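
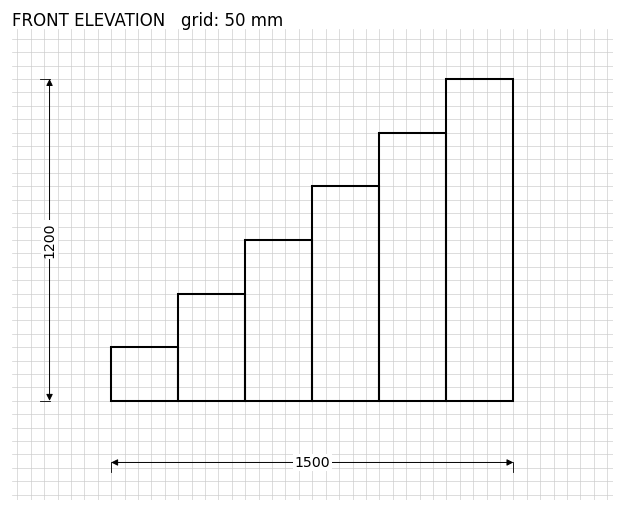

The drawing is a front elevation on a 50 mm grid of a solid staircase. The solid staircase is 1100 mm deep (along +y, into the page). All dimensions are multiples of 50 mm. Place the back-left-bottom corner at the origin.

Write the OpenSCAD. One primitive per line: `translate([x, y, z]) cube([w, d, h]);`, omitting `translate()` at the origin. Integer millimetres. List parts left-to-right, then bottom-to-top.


cube([250, 1100, 200]);
translate([250, 0, 0]) cube([250, 1100, 400]);
translate([500, 0, 0]) cube([250, 1100, 600]);
translate([750, 0, 0]) cube([250, 1100, 800]);
translate([1000, 0, 0]) cube([250, 1100, 1000]);
translate([1250, 0, 0]) cube([250, 1100, 1200]);


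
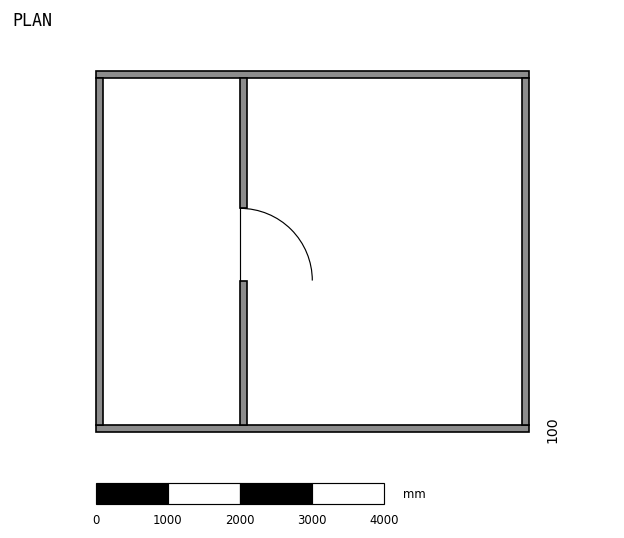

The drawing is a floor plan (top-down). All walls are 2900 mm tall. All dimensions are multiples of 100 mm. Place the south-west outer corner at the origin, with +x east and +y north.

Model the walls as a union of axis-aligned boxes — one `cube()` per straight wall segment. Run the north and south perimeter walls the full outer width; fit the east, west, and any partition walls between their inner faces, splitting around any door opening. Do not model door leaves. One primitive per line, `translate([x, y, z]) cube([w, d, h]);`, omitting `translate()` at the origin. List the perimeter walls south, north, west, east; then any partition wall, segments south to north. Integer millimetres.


cube([6000, 100, 2900]);
translate([0, 4900, 0]) cube([6000, 100, 2900]);
translate([0, 100, 0]) cube([100, 4800, 2900]);
translate([5900, 100, 0]) cube([100, 4800, 2900]);
translate([2000, 100, 0]) cube([100, 2000, 2900]);
translate([2000, 3100, 0]) cube([100, 1800, 2900]);


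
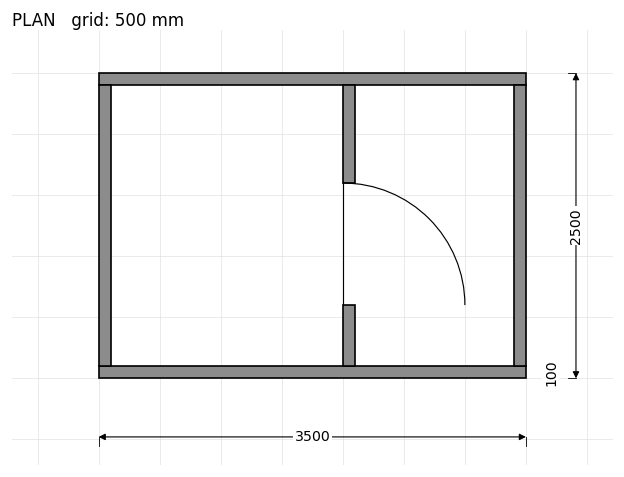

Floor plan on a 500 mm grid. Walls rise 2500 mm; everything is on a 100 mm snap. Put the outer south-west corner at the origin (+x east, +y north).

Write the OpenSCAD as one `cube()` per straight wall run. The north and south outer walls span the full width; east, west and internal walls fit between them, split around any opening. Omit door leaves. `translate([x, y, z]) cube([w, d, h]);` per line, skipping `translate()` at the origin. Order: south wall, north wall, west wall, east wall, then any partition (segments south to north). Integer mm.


cube([3500, 100, 2500]);
translate([0, 2400, 0]) cube([3500, 100, 2500]);
translate([0, 100, 0]) cube([100, 2300, 2500]);
translate([3400, 100, 0]) cube([100, 2300, 2500]);
translate([2000, 100, 0]) cube([100, 500, 2500]);
translate([2000, 1600, 0]) cube([100, 800, 2500]);


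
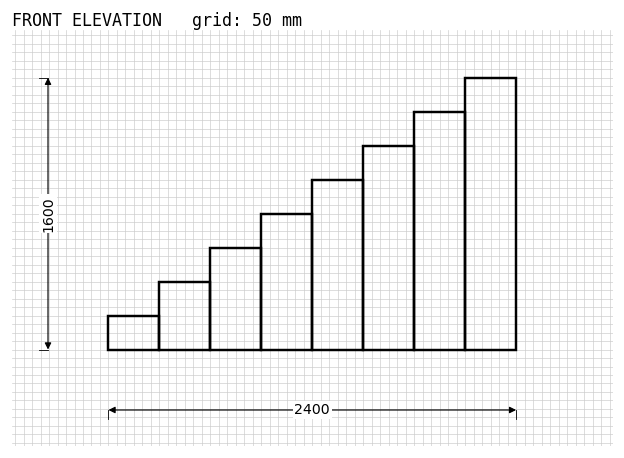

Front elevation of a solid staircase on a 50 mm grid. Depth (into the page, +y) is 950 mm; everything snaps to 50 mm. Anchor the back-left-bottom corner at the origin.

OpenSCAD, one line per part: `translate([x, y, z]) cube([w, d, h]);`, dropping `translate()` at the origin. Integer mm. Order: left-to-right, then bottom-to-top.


cube([300, 950, 200]);
translate([300, 0, 0]) cube([300, 950, 400]);
translate([600, 0, 0]) cube([300, 950, 600]);
translate([900, 0, 0]) cube([300, 950, 800]);
translate([1200, 0, 0]) cube([300, 950, 1000]);
translate([1500, 0, 0]) cube([300, 950, 1200]);
translate([1800, 0, 0]) cube([300, 950, 1400]);
translate([2100, 0, 0]) cube([300, 950, 1600]);


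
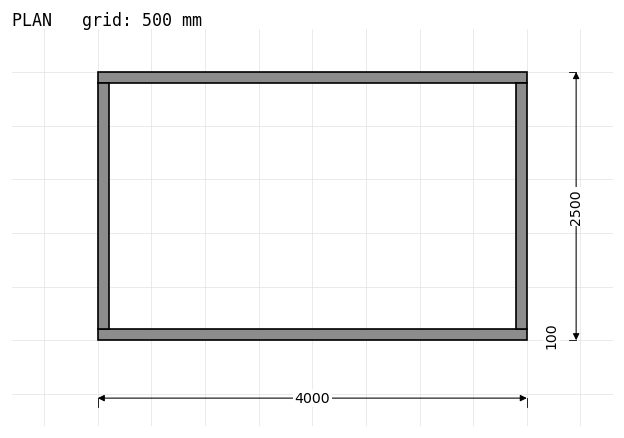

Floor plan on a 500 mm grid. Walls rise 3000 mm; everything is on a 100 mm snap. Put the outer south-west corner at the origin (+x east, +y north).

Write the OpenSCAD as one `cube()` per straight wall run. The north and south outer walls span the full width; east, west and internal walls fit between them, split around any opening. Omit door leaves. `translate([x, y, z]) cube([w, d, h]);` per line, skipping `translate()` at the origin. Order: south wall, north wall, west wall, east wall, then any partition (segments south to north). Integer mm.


cube([4000, 100, 3000]);
translate([0, 2400, 0]) cube([4000, 100, 3000]);
translate([0, 100, 0]) cube([100, 2300, 3000]);
translate([3900, 100, 0]) cube([100, 2300, 3000]);


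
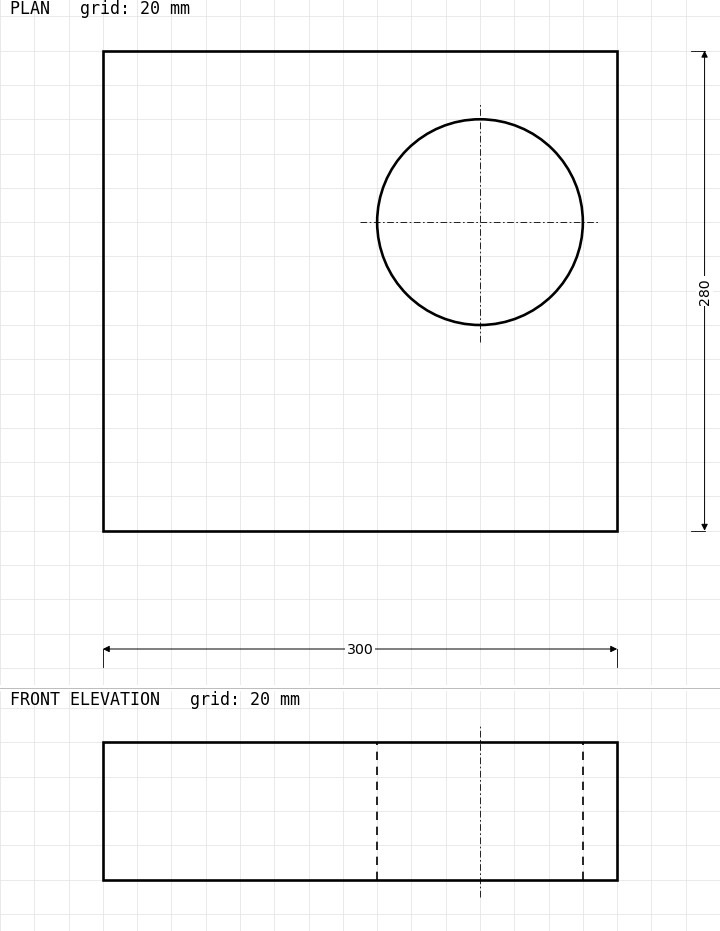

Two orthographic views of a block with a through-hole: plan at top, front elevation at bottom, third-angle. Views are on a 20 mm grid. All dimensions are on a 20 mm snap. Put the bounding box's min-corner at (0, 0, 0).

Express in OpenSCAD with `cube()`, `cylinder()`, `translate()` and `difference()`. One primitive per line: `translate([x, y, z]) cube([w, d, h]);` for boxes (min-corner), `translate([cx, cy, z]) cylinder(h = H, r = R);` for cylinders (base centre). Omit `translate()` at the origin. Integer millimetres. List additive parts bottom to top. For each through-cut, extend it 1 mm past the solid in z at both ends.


difference() {
  cube([300, 280, 80]);
  translate([220, 180, -1]) cylinder(h = 82, r = 60);
}


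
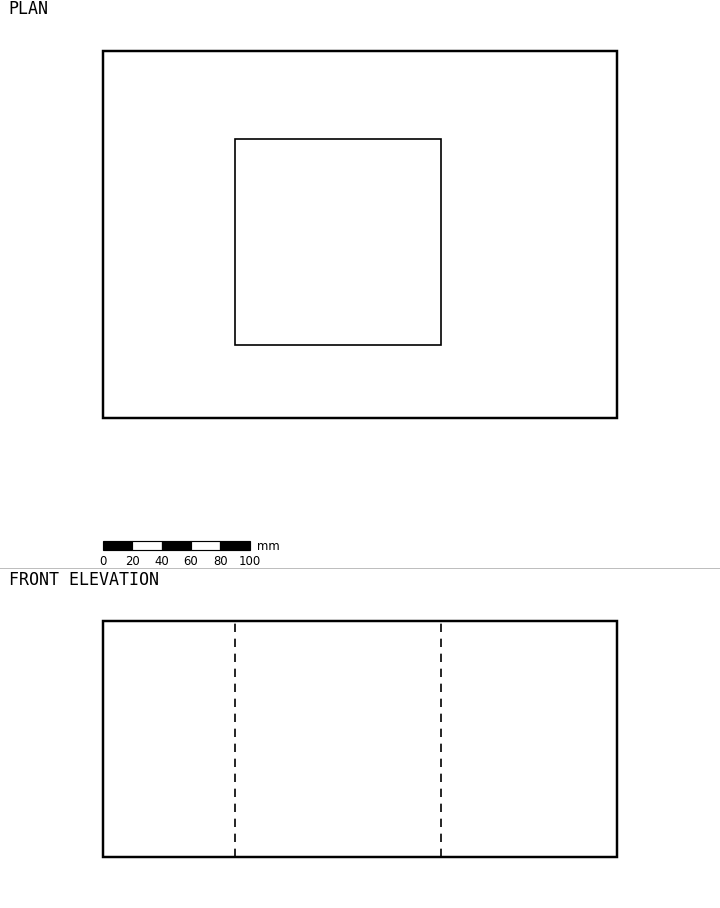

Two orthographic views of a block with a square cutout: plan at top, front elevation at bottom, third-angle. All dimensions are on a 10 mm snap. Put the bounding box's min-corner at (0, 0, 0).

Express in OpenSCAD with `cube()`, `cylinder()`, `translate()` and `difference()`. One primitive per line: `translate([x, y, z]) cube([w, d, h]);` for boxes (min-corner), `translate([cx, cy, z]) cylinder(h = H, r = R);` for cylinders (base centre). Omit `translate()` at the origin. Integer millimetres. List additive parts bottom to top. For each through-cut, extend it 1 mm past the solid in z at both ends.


difference() {
  cube([350, 250, 160]);
  translate([90, 50, -1]) cube([140, 140, 162]);
}


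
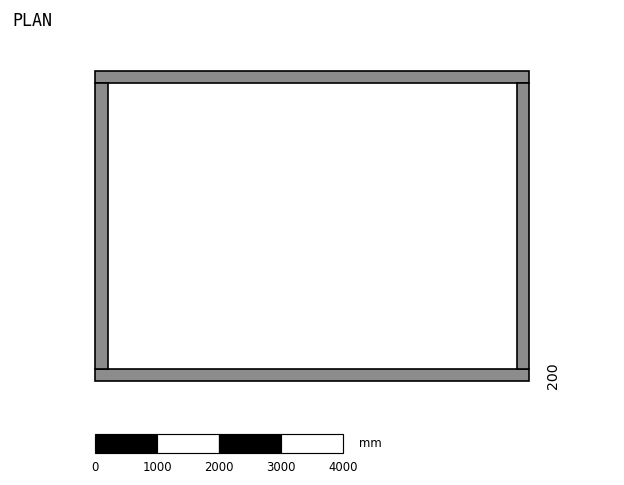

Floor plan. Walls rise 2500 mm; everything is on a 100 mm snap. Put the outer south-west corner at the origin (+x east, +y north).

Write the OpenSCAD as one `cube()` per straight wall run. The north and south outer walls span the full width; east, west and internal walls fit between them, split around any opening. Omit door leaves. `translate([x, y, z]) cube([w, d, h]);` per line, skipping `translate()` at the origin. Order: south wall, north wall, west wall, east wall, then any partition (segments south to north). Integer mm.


cube([7000, 200, 2500]);
translate([0, 4800, 0]) cube([7000, 200, 2500]);
translate([0, 200, 0]) cube([200, 4600, 2500]);
translate([6800, 200, 0]) cube([200, 4600, 2500]);


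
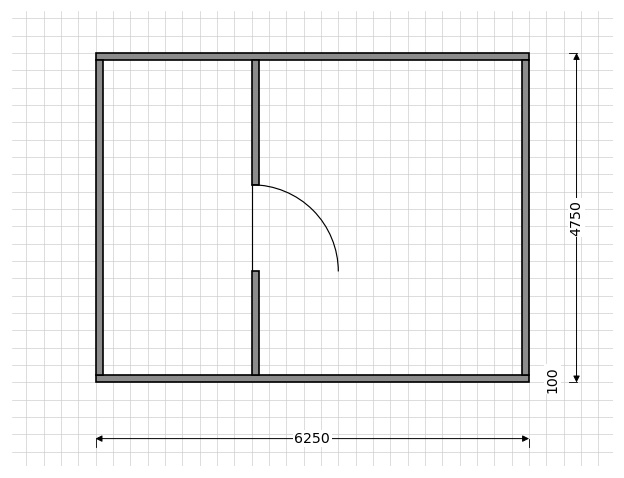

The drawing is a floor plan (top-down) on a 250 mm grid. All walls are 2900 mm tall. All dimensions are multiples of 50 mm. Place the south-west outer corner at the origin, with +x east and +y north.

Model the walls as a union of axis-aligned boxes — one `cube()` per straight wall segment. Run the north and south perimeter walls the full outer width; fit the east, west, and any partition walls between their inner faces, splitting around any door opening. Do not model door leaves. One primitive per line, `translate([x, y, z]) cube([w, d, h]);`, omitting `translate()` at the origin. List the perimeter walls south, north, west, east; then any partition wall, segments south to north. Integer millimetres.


cube([6250, 100, 2900]);
translate([0, 4650, 0]) cube([6250, 100, 2900]);
translate([0, 100, 0]) cube([100, 4550, 2900]);
translate([6150, 100, 0]) cube([100, 4550, 2900]);
translate([2250, 100, 0]) cube([100, 1500, 2900]);
translate([2250, 2850, 0]) cube([100, 1800, 2900]);


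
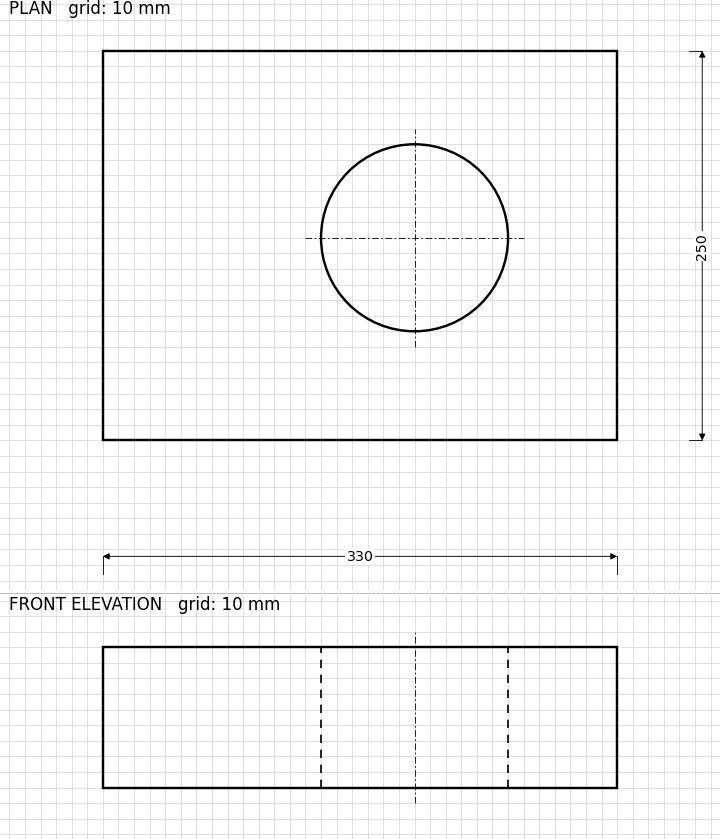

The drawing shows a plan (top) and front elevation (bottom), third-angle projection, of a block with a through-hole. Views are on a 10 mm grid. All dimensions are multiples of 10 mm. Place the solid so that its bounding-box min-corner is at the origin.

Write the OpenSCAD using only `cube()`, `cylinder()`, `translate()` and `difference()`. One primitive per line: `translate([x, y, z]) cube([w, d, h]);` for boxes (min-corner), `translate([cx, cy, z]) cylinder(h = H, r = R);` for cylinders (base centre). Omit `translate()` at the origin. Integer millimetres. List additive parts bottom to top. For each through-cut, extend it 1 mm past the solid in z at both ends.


difference() {
  cube([330, 250, 90]);
  translate([200, 130, -1]) cylinder(h = 92, r = 60);
}


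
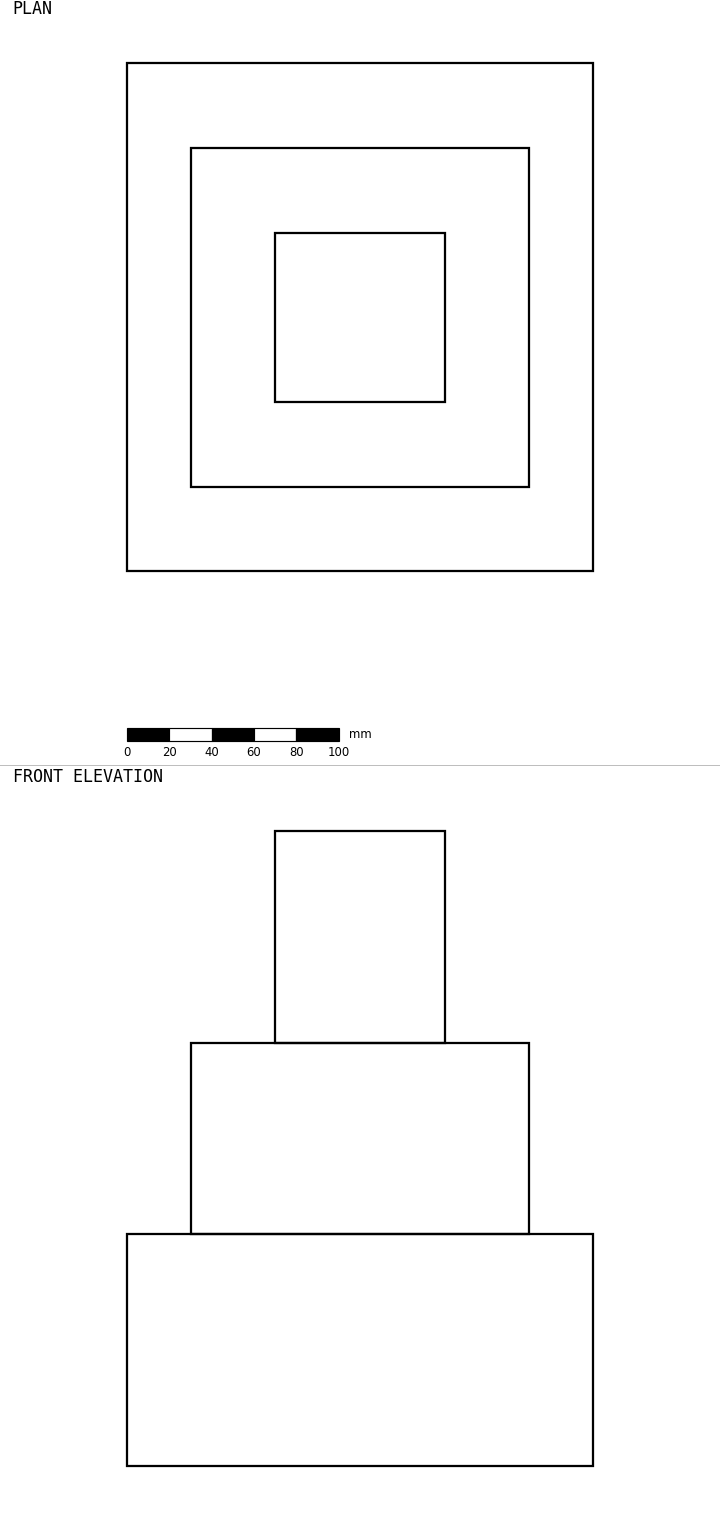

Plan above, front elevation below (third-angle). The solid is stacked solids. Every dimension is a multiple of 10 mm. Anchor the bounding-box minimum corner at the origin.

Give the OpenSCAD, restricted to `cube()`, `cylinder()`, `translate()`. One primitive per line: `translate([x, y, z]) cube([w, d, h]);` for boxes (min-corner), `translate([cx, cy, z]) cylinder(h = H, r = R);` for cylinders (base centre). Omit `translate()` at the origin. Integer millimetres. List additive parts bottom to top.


cube([220, 240, 110]);
translate([30, 40, 110]) cube([160, 160, 90]);
translate([70, 80, 200]) cube([80, 80, 100]);


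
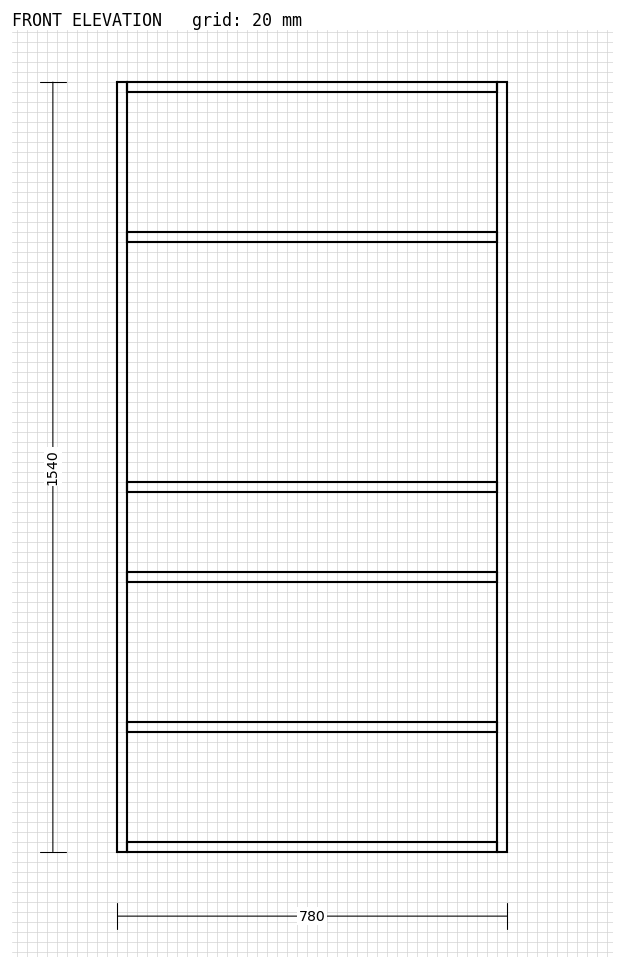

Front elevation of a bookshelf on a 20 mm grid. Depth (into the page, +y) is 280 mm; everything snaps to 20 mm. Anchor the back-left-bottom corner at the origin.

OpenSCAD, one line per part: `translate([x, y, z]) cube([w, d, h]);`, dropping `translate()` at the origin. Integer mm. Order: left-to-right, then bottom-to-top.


cube([20, 280, 1540]);
translate([20, 0, 0]) cube([740, 280, 20]);
translate([20, 0, 240]) cube([740, 280, 20]);
translate([20, 0, 540]) cube([740, 280, 20]);
translate([20, 0, 720]) cube([740, 280, 20]);
translate([20, 0, 1220]) cube([740, 280, 20]);
translate([20, 0, 1520]) cube([740, 280, 20]);
translate([760, 0, 0]) cube([20, 280, 1540]);


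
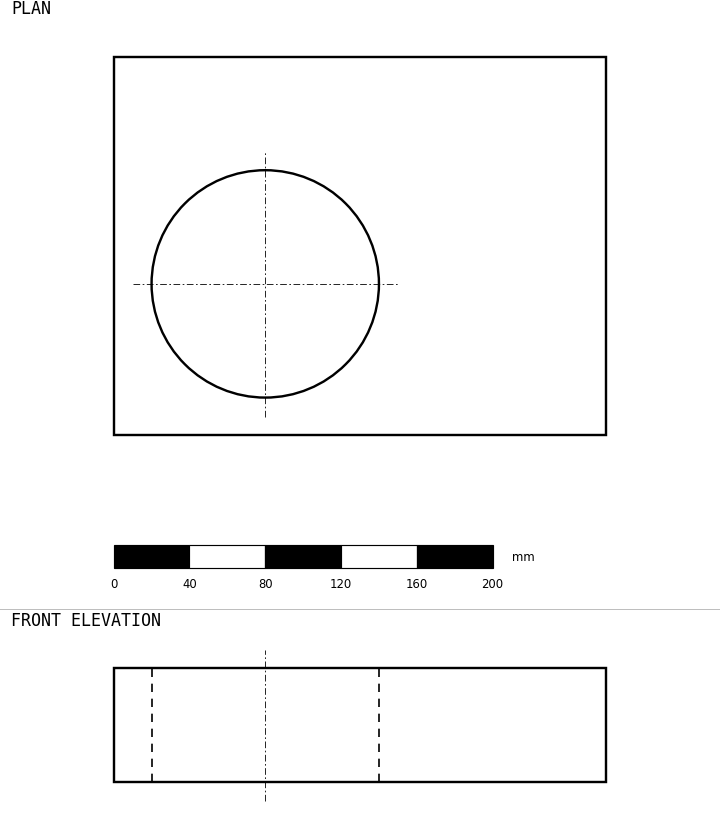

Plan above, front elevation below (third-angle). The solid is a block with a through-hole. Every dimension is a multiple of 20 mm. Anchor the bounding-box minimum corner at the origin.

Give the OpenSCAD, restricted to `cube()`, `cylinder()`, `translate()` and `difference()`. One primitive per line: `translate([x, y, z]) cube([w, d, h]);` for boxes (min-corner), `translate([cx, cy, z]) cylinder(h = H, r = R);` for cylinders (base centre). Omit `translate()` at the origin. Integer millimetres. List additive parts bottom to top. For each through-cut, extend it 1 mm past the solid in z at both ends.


difference() {
  cube([260, 200, 60]);
  translate([80, 80, -1]) cylinder(h = 62, r = 60);
}


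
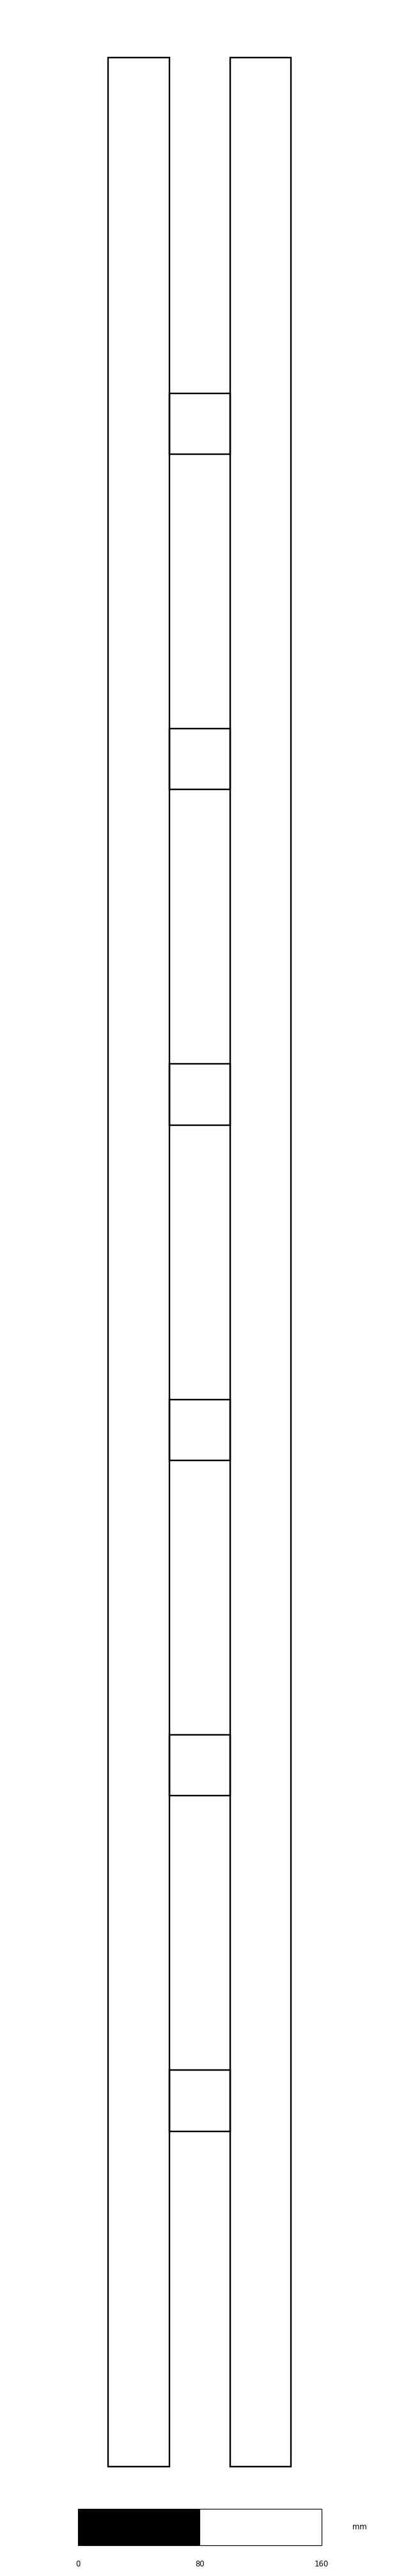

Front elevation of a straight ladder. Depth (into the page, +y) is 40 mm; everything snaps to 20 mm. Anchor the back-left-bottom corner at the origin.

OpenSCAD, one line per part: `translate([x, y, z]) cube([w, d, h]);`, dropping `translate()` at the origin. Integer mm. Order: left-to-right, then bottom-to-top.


cube([40, 40, 1580]);
translate([40, 0, 220]) cube([40, 40, 40]);
translate([40, 0, 440]) cube([40, 40, 40]);
translate([40, 0, 660]) cube([40, 40, 40]);
translate([40, 0, 880]) cube([40, 40, 40]);
translate([40, 0, 1100]) cube([40, 40, 40]);
translate([40, 0, 1320]) cube([40, 40, 40]);
translate([80, 0, 0]) cube([40, 40, 1580]);


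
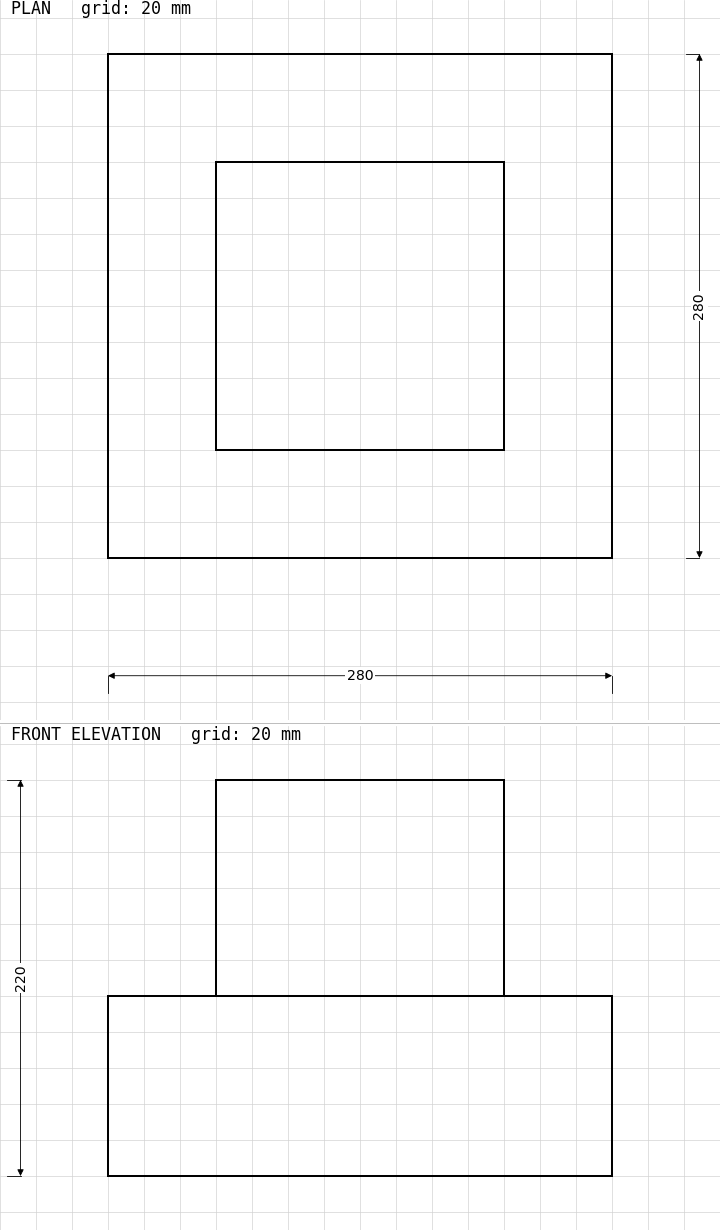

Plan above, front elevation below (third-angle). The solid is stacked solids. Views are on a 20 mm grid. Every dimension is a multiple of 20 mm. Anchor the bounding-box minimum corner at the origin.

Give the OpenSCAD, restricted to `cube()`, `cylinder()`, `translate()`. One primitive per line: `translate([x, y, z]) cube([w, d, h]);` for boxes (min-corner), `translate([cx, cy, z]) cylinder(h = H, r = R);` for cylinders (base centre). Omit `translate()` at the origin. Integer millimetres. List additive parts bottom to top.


cube([280, 280, 100]);
translate([60, 60, 100]) cube([160, 160, 120]);


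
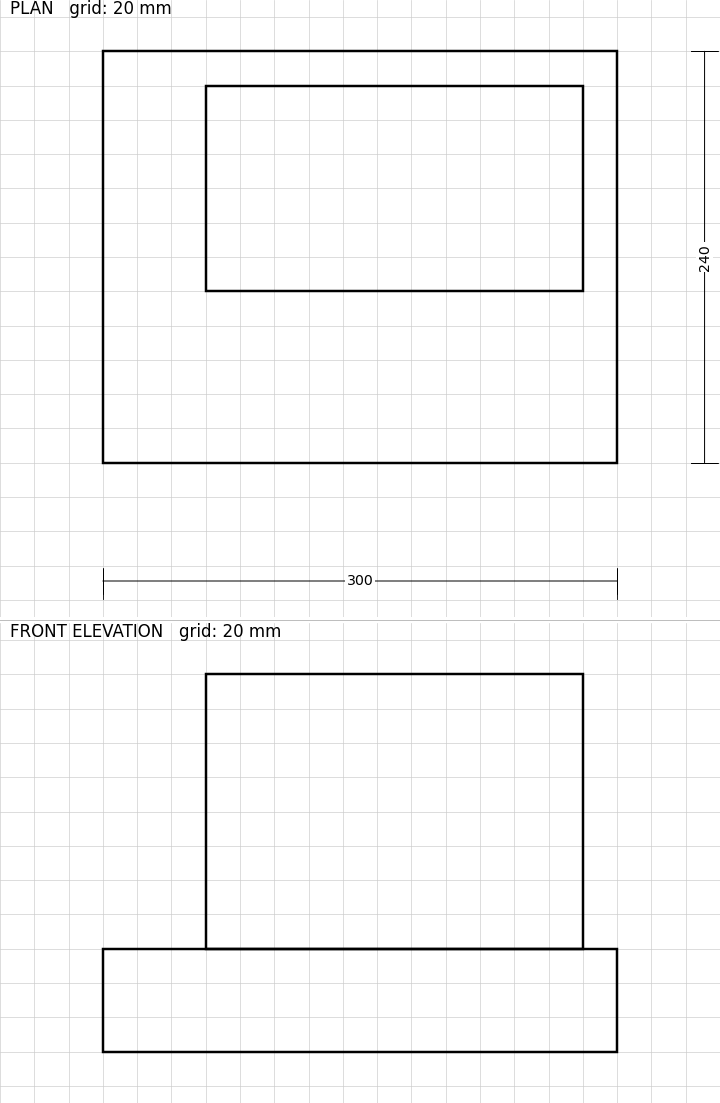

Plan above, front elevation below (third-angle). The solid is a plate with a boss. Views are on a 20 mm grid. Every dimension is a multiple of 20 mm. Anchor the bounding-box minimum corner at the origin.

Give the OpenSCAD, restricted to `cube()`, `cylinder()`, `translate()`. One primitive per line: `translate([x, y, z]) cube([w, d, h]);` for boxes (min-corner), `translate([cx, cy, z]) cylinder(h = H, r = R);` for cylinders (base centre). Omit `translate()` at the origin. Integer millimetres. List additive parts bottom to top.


cube([300, 240, 60]);
translate([60, 100, 60]) cube([220, 120, 160]);


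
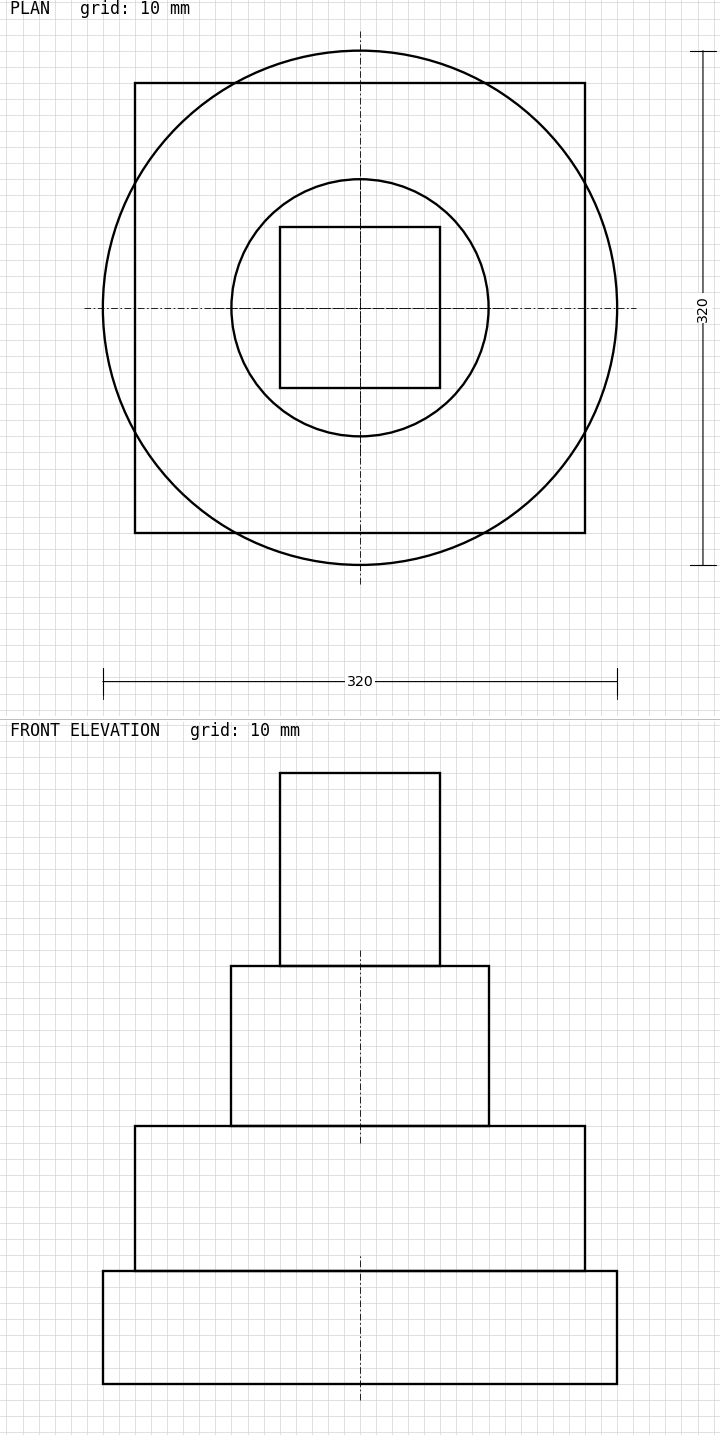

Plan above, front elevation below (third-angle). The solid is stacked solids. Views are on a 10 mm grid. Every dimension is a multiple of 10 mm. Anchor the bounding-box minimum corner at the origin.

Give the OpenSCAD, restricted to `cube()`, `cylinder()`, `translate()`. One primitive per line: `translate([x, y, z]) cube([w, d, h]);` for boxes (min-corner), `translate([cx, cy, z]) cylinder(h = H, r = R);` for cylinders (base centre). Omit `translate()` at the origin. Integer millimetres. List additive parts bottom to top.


translate([160, 160, 0]) cylinder(h = 70, r = 160);
translate([20, 20, 70]) cube([280, 280, 90]);
translate([160, 160, 160]) cylinder(h = 100, r = 80);
translate([110, 110, 260]) cube([100, 100, 120]);


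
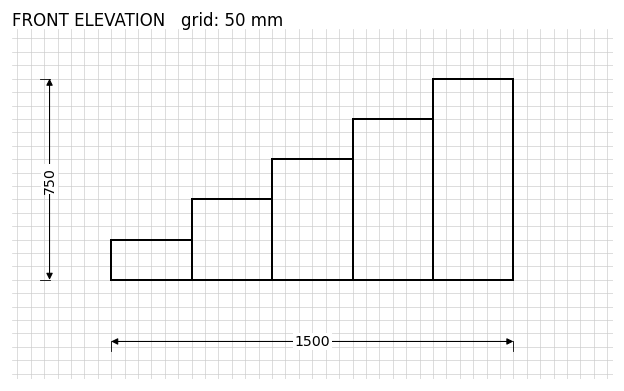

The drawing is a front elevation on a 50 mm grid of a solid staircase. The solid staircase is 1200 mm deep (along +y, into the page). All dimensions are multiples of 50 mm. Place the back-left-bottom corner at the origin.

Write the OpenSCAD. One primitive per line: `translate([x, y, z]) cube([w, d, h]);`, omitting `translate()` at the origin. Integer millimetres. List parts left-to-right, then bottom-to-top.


cube([300, 1200, 150]);
translate([300, 0, 0]) cube([300, 1200, 300]);
translate([600, 0, 0]) cube([300, 1200, 450]);
translate([900, 0, 0]) cube([300, 1200, 600]);
translate([1200, 0, 0]) cube([300, 1200, 750]);


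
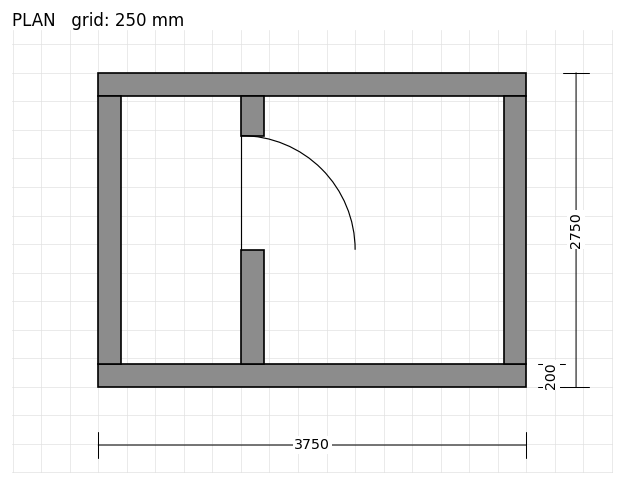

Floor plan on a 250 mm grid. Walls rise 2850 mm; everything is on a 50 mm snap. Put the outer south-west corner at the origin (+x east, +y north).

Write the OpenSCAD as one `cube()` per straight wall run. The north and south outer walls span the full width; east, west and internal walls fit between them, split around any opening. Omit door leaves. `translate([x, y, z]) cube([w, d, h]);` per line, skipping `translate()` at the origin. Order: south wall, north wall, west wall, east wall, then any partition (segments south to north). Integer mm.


cube([3750, 200, 2850]);
translate([0, 2550, 0]) cube([3750, 200, 2850]);
translate([0, 200, 0]) cube([200, 2350, 2850]);
translate([3550, 200, 0]) cube([200, 2350, 2850]);
translate([1250, 200, 0]) cube([200, 1000, 2850]);
translate([1250, 2200, 0]) cube([200, 350, 2850]);


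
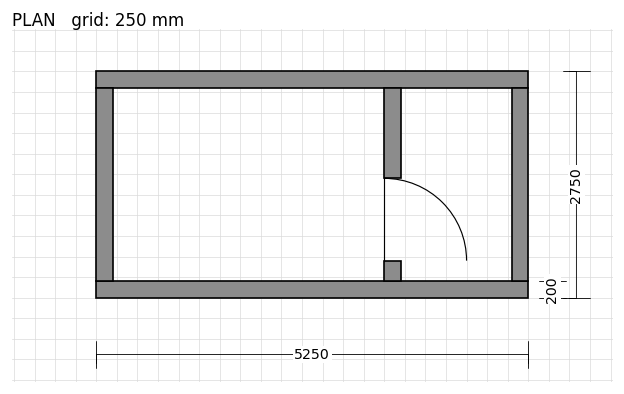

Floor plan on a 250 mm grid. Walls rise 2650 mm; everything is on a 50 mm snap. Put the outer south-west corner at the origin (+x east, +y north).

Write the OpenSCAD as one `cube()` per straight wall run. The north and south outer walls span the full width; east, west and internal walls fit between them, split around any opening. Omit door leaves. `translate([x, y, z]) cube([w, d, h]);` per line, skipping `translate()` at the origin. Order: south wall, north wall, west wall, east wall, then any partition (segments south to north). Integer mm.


cube([5250, 200, 2650]);
translate([0, 2550, 0]) cube([5250, 200, 2650]);
translate([0, 200, 0]) cube([200, 2350, 2650]);
translate([5050, 200, 0]) cube([200, 2350, 2650]);
translate([3500, 200, 0]) cube([200, 250, 2650]);
translate([3500, 1450, 0]) cube([200, 1100, 2650]);


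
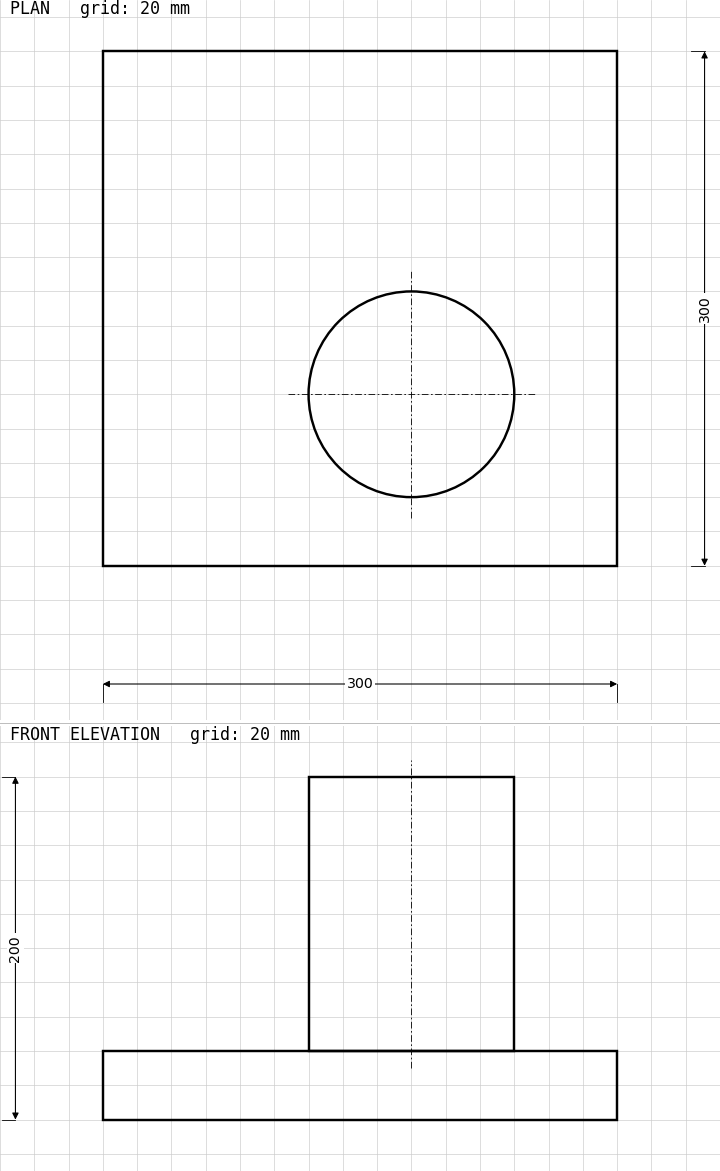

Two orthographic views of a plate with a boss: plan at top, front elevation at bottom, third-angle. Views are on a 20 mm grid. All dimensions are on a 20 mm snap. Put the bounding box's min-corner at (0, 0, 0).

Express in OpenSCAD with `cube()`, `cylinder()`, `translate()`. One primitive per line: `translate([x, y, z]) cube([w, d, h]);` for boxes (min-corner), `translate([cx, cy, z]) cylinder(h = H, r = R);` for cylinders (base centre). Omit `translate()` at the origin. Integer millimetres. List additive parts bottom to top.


cube([300, 300, 40]);
translate([180, 100, 40]) cylinder(h = 160, r = 60);


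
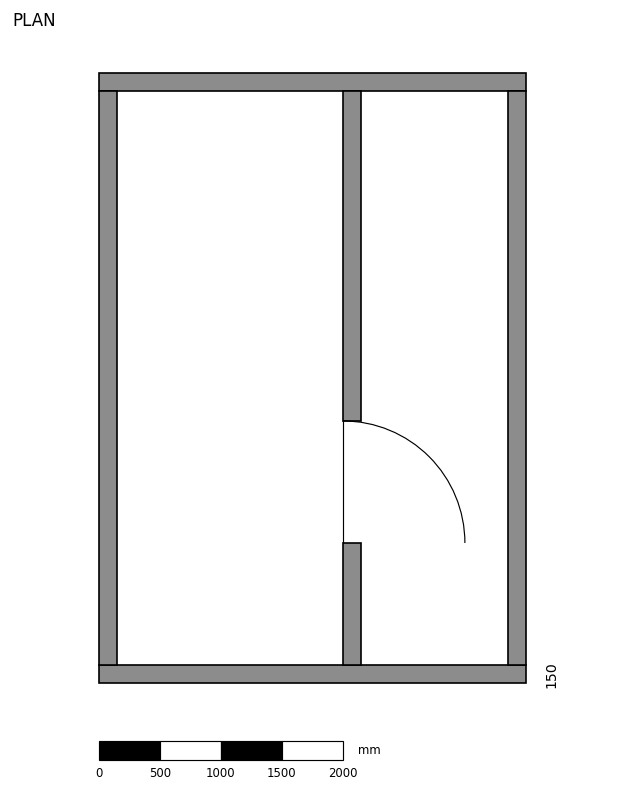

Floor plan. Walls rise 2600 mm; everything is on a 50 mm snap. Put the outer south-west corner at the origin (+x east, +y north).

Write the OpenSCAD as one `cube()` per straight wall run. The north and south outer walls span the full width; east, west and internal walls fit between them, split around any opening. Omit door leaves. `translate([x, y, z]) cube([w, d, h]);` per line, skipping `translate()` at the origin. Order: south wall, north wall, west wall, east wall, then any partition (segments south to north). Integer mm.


cube([3500, 150, 2600]);
translate([0, 4850, 0]) cube([3500, 150, 2600]);
translate([0, 150, 0]) cube([150, 4700, 2600]);
translate([3350, 150, 0]) cube([150, 4700, 2600]);
translate([2000, 150, 0]) cube([150, 1000, 2600]);
translate([2000, 2150, 0]) cube([150, 2700, 2600]);


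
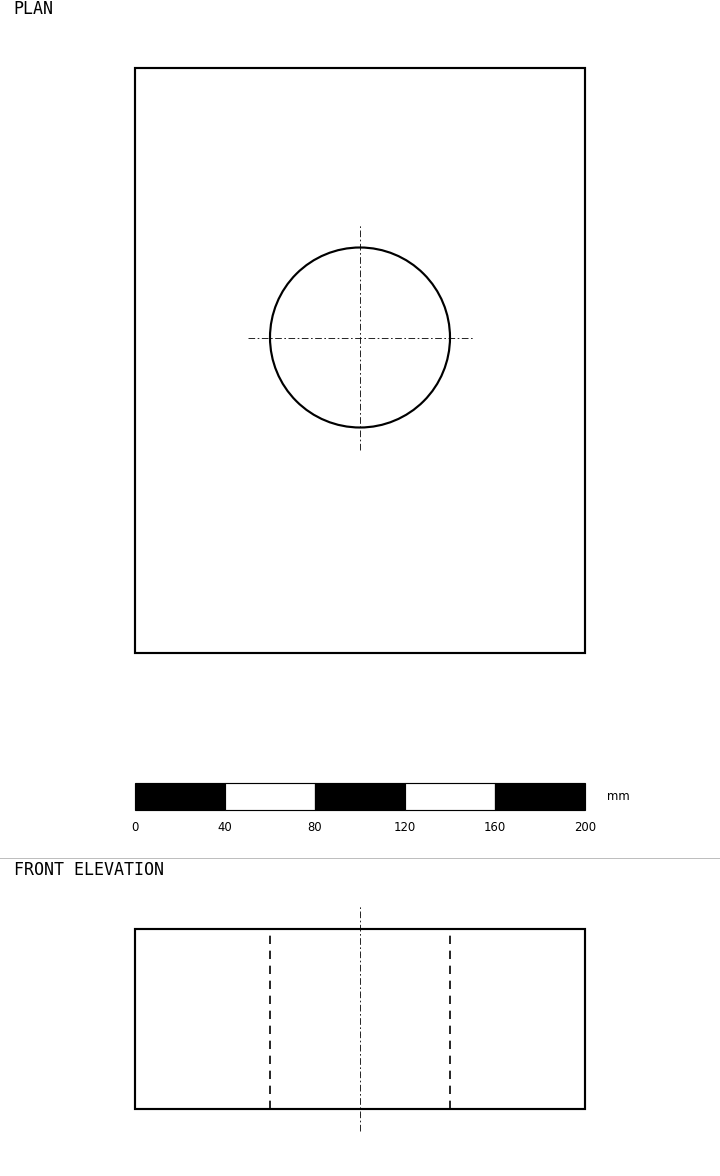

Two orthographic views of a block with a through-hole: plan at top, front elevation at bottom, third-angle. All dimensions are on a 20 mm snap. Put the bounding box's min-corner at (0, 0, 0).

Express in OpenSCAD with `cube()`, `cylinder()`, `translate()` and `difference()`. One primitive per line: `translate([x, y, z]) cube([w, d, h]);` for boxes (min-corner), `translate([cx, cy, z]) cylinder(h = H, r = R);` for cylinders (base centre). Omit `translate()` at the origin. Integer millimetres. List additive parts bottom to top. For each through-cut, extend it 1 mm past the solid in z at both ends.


difference() {
  cube([200, 260, 80]);
  translate([100, 140, -1]) cylinder(h = 82, r = 40);
}


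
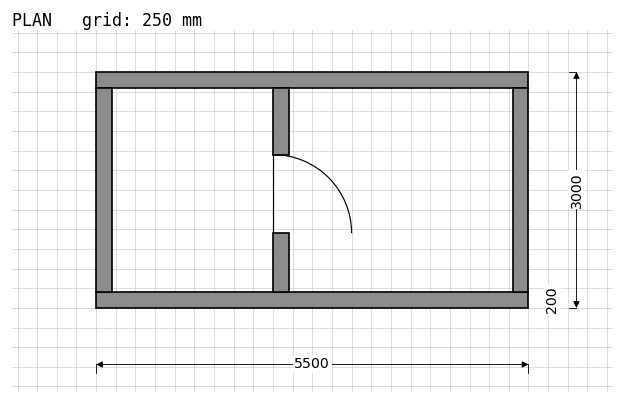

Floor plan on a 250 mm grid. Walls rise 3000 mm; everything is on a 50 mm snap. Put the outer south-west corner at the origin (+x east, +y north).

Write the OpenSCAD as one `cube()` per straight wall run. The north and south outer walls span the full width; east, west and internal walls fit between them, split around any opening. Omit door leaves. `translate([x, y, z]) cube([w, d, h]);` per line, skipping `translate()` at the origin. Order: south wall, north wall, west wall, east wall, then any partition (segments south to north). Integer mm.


cube([5500, 200, 3000]);
translate([0, 2800, 0]) cube([5500, 200, 3000]);
translate([0, 200, 0]) cube([200, 2600, 3000]);
translate([5300, 200, 0]) cube([200, 2600, 3000]);
translate([2250, 200, 0]) cube([200, 750, 3000]);
translate([2250, 1950, 0]) cube([200, 850, 3000]);


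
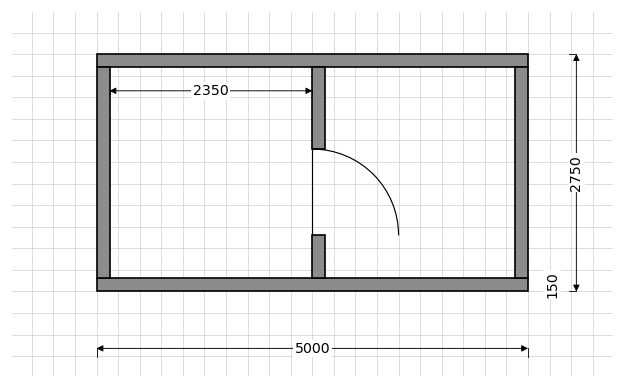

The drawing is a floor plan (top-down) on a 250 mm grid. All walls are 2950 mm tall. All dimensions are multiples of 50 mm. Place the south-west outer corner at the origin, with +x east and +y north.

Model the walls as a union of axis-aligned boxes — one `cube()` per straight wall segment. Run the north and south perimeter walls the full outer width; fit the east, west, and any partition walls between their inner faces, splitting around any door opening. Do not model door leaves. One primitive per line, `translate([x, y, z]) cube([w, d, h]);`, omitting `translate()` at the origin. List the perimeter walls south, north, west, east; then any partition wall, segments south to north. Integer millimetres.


cube([5000, 150, 2950]);
translate([0, 2600, 0]) cube([5000, 150, 2950]);
translate([0, 150, 0]) cube([150, 2450, 2950]);
translate([4850, 150, 0]) cube([150, 2450, 2950]);
translate([2500, 150, 0]) cube([150, 500, 2950]);
translate([2500, 1650, 0]) cube([150, 950, 2950]);


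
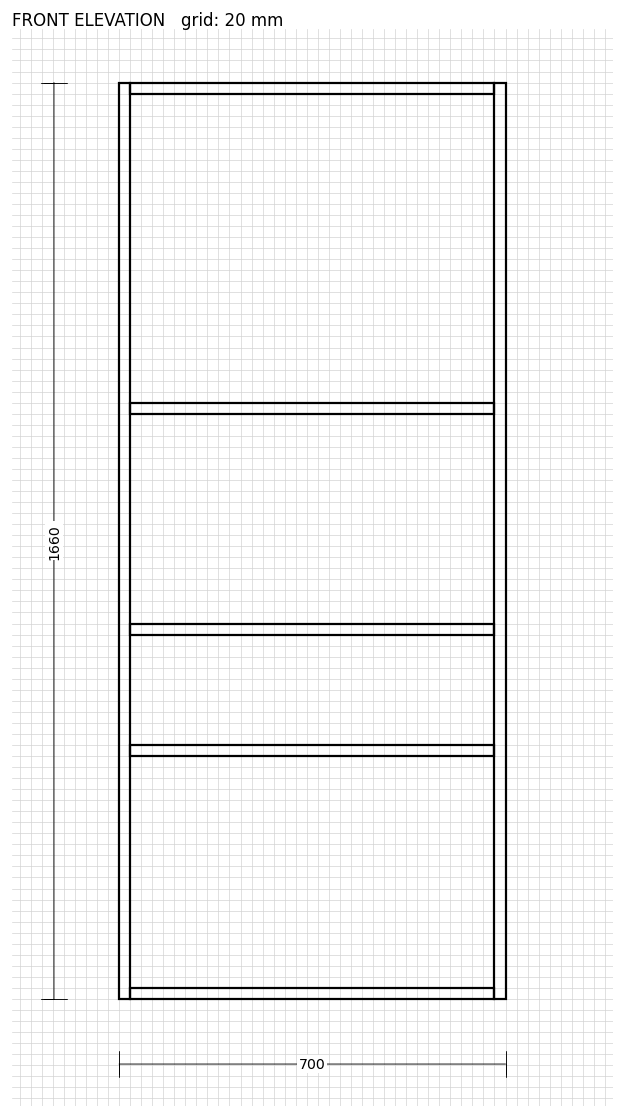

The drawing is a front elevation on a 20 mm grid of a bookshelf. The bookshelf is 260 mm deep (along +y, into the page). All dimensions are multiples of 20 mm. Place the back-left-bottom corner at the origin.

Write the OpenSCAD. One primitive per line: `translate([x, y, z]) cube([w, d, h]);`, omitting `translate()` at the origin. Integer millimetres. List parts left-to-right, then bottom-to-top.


cube([20, 260, 1660]);
translate([20, 0, 0]) cube([660, 260, 20]);
translate([20, 0, 440]) cube([660, 260, 20]);
translate([20, 0, 660]) cube([660, 260, 20]);
translate([20, 0, 1060]) cube([660, 260, 20]);
translate([20, 0, 1640]) cube([660, 260, 20]);
translate([680, 0, 0]) cube([20, 260, 1660]);


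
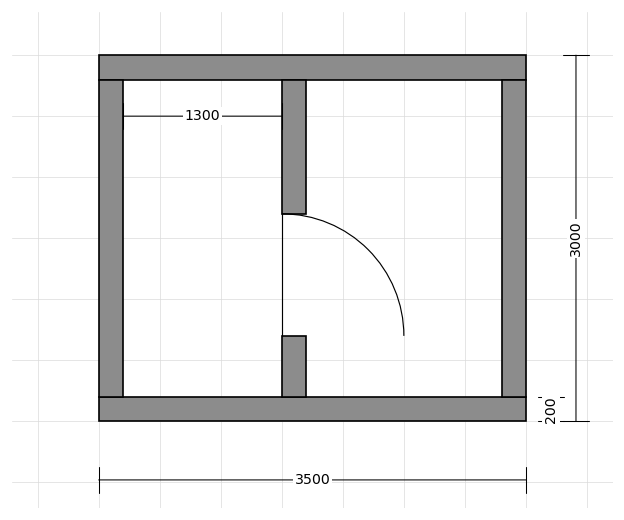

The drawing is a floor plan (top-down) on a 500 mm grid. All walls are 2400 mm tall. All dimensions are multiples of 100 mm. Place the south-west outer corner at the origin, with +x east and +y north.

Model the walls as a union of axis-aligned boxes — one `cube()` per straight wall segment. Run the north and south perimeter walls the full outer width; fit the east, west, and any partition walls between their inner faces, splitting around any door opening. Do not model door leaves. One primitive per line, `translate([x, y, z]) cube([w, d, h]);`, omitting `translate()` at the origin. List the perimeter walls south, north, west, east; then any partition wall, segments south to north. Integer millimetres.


cube([3500, 200, 2400]);
translate([0, 2800, 0]) cube([3500, 200, 2400]);
translate([0, 200, 0]) cube([200, 2600, 2400]);
translate([3300, 200, 0]) cube([200, 2600, 2400]);
translate([1500, 200, 0]) cube([200, 500, 2400]);
translate([1500, 1700, 0]) cube([200, 1100, 2400]);


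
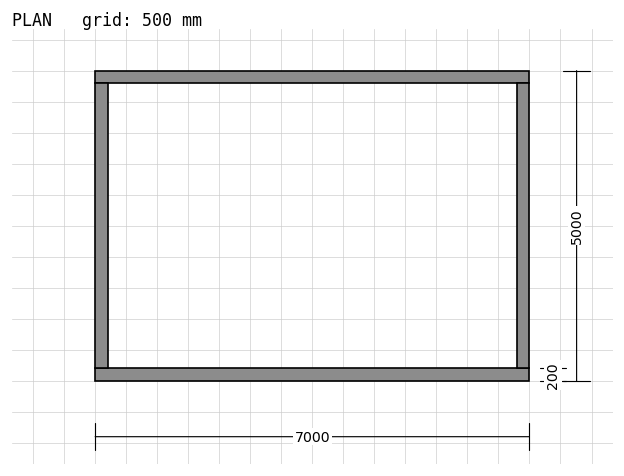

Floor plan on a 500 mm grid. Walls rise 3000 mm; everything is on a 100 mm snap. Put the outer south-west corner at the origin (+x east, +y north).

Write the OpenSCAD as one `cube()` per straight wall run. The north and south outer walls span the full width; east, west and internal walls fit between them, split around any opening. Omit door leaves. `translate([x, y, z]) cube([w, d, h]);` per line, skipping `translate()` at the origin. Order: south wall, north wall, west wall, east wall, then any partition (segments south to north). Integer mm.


cube([7000, 200, 3000]);
translate([0, 4800, 0]) cube([7000, 200, 3000]);
translate([0, 200, 0]) cube([200, 4600, 3000]);
translate([6800, 200, 0]) cube([200, 4600, 3000]);


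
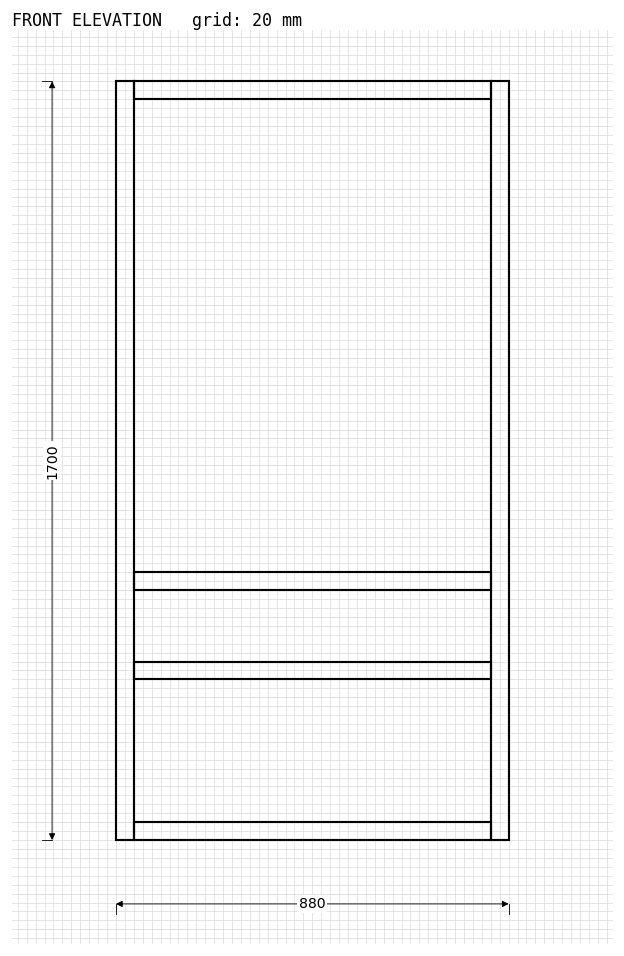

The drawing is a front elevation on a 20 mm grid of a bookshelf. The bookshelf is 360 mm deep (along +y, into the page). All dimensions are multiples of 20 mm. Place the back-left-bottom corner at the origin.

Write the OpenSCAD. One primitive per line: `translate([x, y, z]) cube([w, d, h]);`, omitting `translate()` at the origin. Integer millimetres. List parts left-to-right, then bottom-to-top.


cube([40, 360, 1700]);
translate([40, 0, 0]) cube([800, 360, 40]);
translate([40, 0, 360]) cube([800, 360, 40]);
translate([40, 0, 560]) cube([800, 360, 40]);
translate([40, 0, 1660]) cube([800, 360, 40]);
translate([840, 0, 0]) cube([40, 360, 1700]);


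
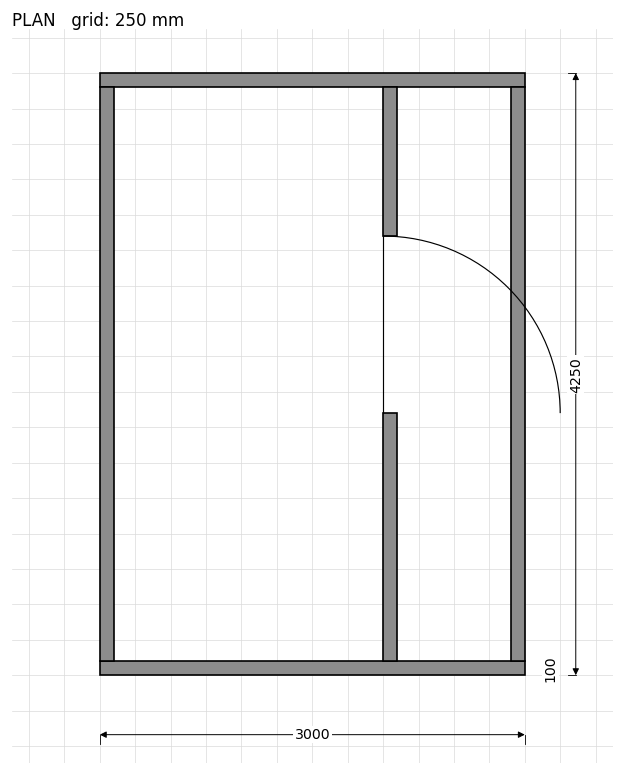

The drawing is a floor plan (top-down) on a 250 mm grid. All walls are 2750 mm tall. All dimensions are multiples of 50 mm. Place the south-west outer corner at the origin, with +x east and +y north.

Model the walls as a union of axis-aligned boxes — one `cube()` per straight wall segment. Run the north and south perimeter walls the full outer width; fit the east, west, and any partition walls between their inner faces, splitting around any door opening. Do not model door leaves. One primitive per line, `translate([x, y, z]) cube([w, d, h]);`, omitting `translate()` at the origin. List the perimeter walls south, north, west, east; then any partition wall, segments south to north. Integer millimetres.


cube([3000, 100, 2750]);
translate([0, 4150, 0]) cube([3000, 100, 2750]);
translate([0, 100, 0]) cube([100, 4050, 2750]);
translate([2900, 100, 0]) cube([100, 4050, 2750]);
translate([2000, 100, 0]) cube([100, 1750, 2750]);
translate([2000, 3100, 0]) cube([100, 1050, 2750]);


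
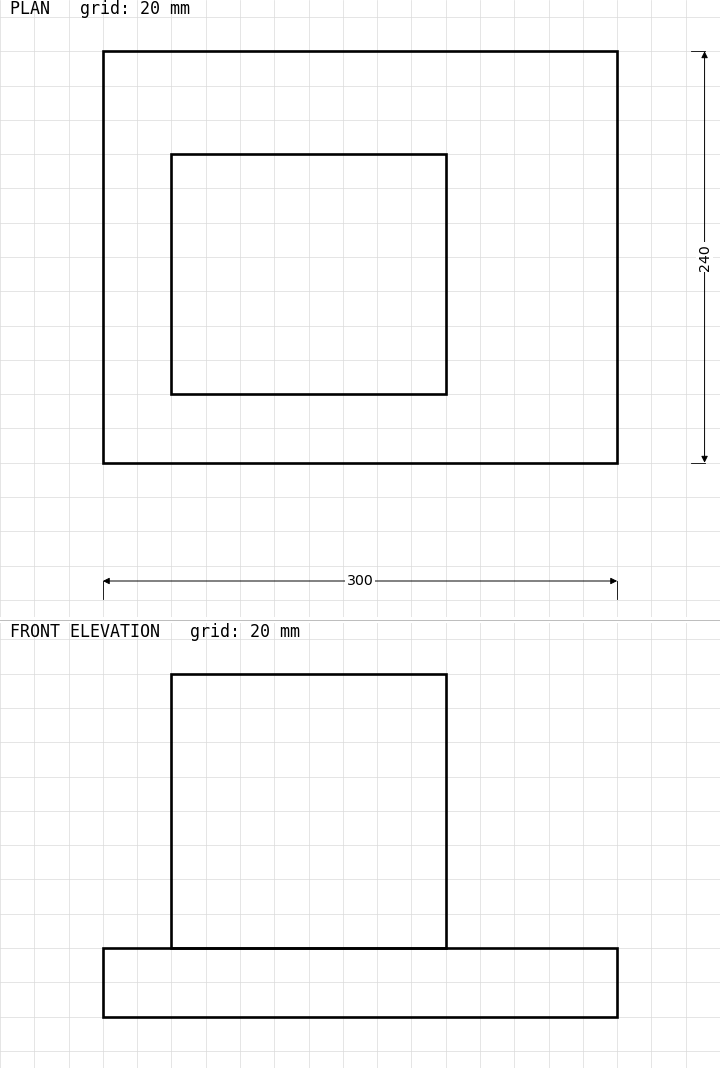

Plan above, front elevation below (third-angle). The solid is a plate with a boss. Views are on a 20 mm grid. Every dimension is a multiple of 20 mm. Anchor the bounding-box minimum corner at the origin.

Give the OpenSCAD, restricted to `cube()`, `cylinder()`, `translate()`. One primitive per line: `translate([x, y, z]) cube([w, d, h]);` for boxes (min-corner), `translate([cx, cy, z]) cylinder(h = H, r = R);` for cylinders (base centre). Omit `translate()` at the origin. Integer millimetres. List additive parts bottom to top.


cube([300, 240, 40]);
translate([40, 40, 40]) cube([160, 140, 160]);


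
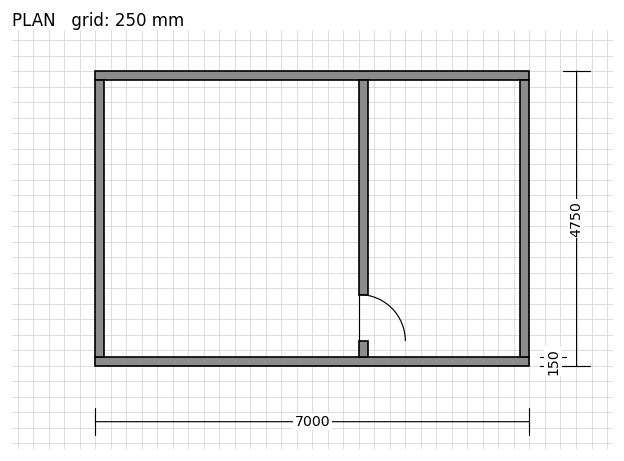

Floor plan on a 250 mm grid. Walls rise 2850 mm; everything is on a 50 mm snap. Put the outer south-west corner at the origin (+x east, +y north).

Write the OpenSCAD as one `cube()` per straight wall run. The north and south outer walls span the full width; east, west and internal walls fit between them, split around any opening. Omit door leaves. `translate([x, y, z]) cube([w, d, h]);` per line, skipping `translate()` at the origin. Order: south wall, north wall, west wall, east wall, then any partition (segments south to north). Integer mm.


cube([7000, 150, 2850]);
translate([0, 4600, 0]) cube([7000, 150, 2850]);
translate([0, 150, 0]) cube([150, 4450, 2850]);
translate([6850, 150, 0]) cube([150, 4450, 2850]);
translate([4250, 150, 0]) cube([150, 250, 2850]);
translate([4250, 1150, 0]) cube([150, 3450, 2850]);


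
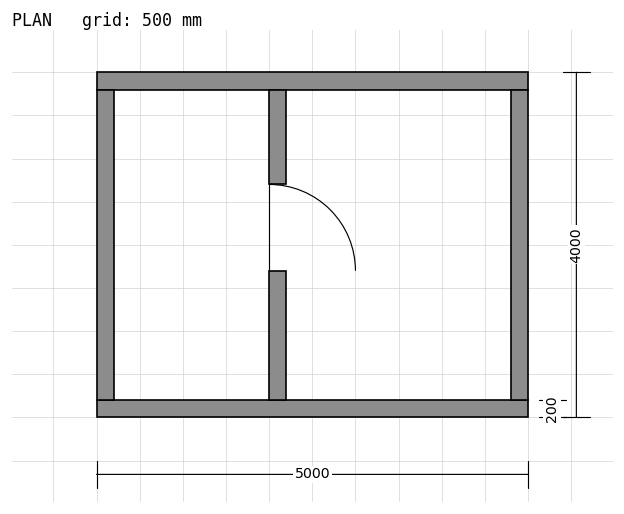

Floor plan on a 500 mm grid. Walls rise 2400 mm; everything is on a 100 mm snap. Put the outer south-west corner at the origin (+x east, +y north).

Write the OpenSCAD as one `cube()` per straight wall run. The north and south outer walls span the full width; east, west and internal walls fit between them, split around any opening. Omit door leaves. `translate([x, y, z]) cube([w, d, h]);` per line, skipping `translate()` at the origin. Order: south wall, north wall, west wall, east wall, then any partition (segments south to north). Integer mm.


cube([5000, 200, 2400]);
translate([0, 3800, 0]) cube([5000, 200, 2400]);
translate([0, 200, 0]) cube([200, 3600, 2400]);
translate([4800, 200, 0]) cube([200, 3600, 2400]);
translate([2000, 200, 0]) cube([200, 1500, 2400]);
translate([2000, 2700, 0]) cube([200, 1100, 2400]);


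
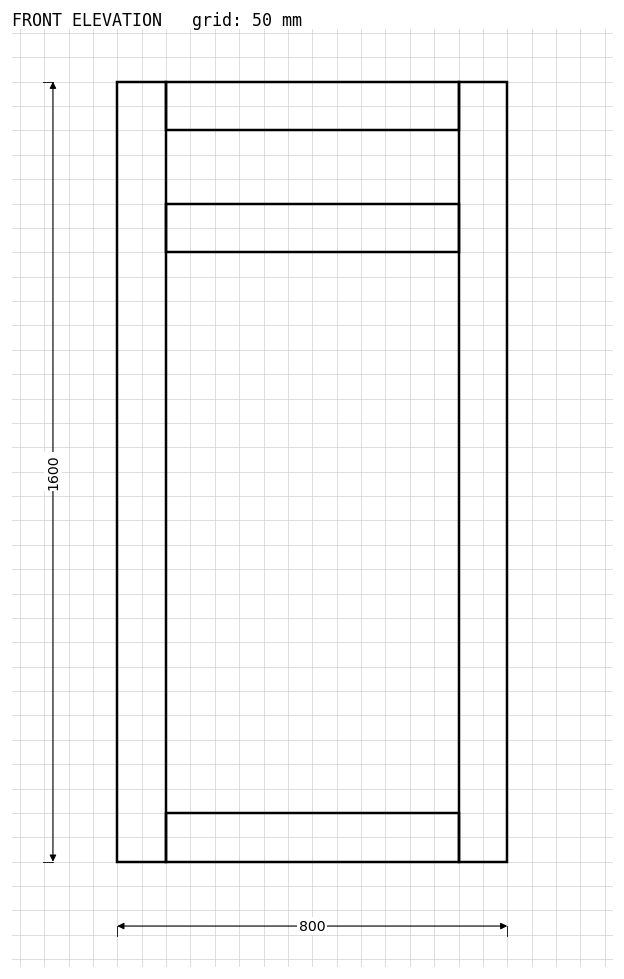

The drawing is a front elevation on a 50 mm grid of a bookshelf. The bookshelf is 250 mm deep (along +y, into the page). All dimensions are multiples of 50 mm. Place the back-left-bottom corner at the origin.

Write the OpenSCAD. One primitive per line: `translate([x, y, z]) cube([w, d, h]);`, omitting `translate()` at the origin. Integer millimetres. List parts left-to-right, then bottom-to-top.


cube([100, 250, 1600]);
translate([100, 0, 0]) cube([600, 250, 100]);
translate([100, 0, 1250]) cube([600, 250, 100]);
translate([100, 0, 1500]) cube([600, 250, 100]);
translate([700, 0, 0]) cube([100, 250, 1600]);


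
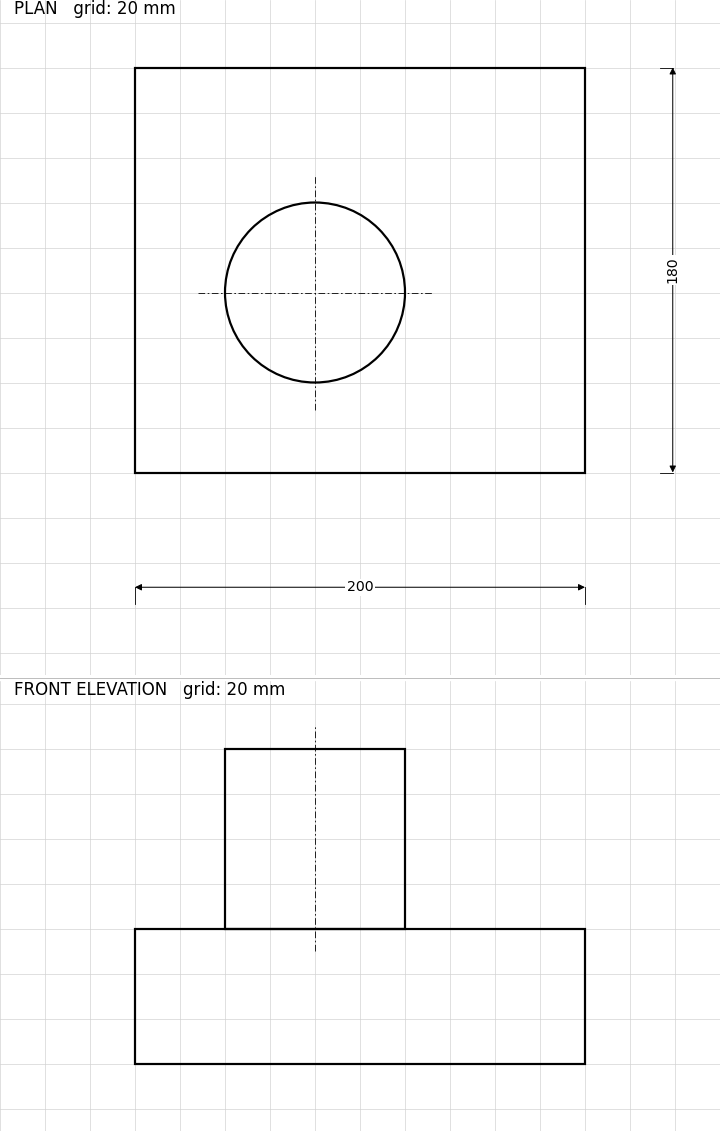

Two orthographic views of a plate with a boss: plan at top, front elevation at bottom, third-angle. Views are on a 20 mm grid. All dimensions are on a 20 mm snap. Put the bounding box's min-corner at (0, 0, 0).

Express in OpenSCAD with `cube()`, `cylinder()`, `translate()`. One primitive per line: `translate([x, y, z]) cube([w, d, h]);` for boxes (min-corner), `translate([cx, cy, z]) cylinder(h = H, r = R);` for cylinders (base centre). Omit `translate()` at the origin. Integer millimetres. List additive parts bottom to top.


cube([200, 180, 60]);
translate([80, 80, 60]) cylinder(h = 80, r = 40);


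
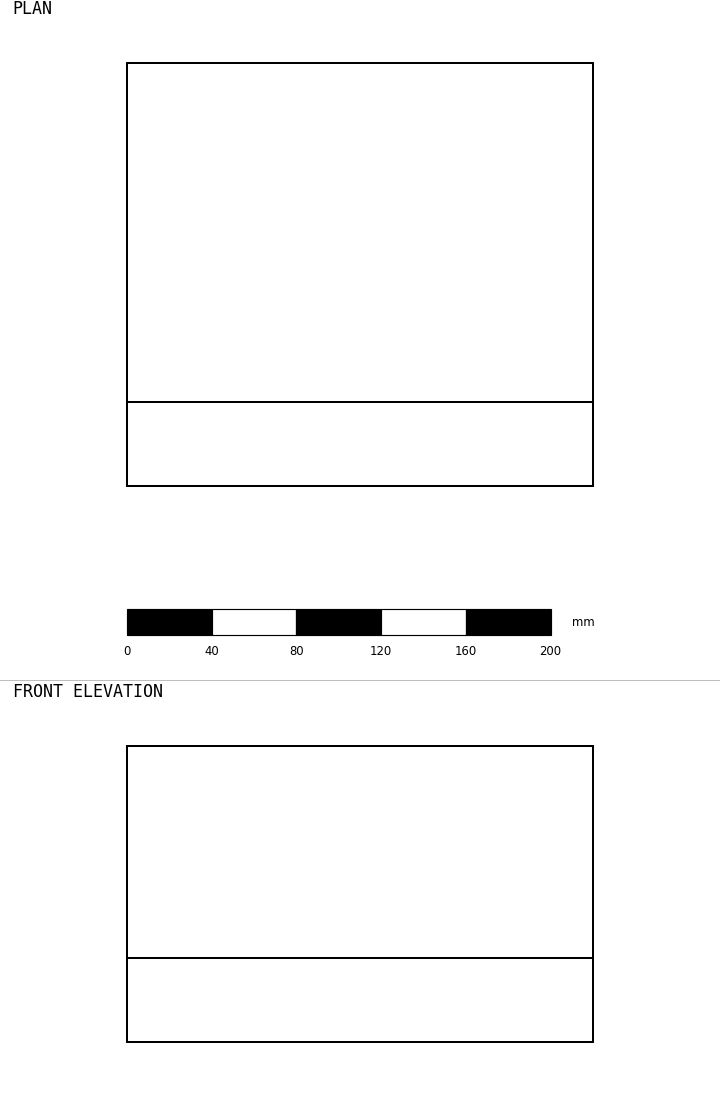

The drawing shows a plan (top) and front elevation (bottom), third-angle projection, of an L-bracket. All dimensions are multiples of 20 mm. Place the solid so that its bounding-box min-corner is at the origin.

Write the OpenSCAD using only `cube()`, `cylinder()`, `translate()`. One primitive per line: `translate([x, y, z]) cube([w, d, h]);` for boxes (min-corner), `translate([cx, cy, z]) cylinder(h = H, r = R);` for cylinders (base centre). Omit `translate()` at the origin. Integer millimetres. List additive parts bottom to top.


cube([220, 200, 40]);
translate([0, 0, 40]) cube([220, 40, 100]);


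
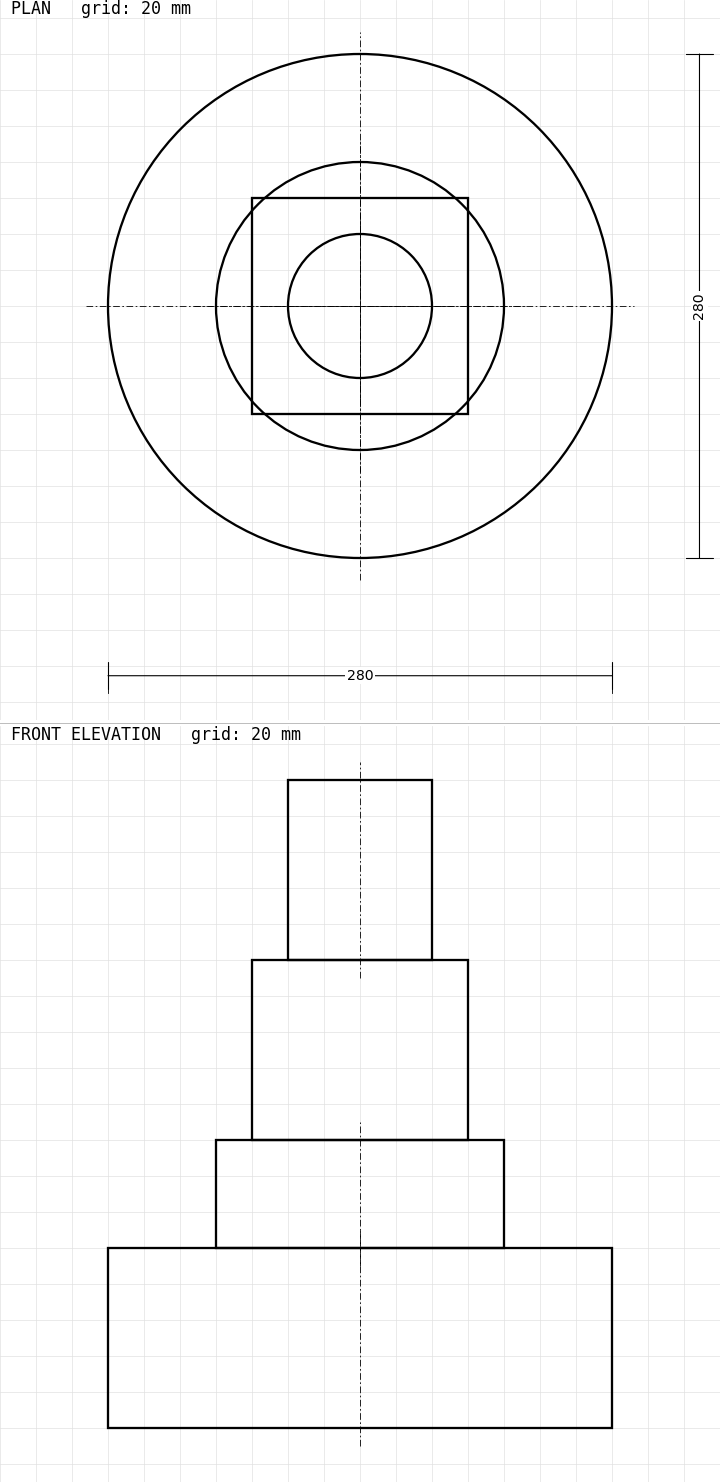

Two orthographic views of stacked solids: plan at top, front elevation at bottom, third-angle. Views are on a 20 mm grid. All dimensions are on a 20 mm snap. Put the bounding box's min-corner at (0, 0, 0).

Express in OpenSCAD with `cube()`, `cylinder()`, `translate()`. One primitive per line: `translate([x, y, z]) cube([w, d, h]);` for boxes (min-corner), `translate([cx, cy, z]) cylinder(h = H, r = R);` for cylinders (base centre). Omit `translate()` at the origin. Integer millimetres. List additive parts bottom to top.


translate([140, 140, 0]) cylinder(h = 100, r = 140);
translate([140, 140, 100]) cylinder(h = 60, r = 80);
translate([80, 80, 160]) cube([120, 120, 100]);
translate([140, 140, 260]) cylinder(h = 100, r = 40);


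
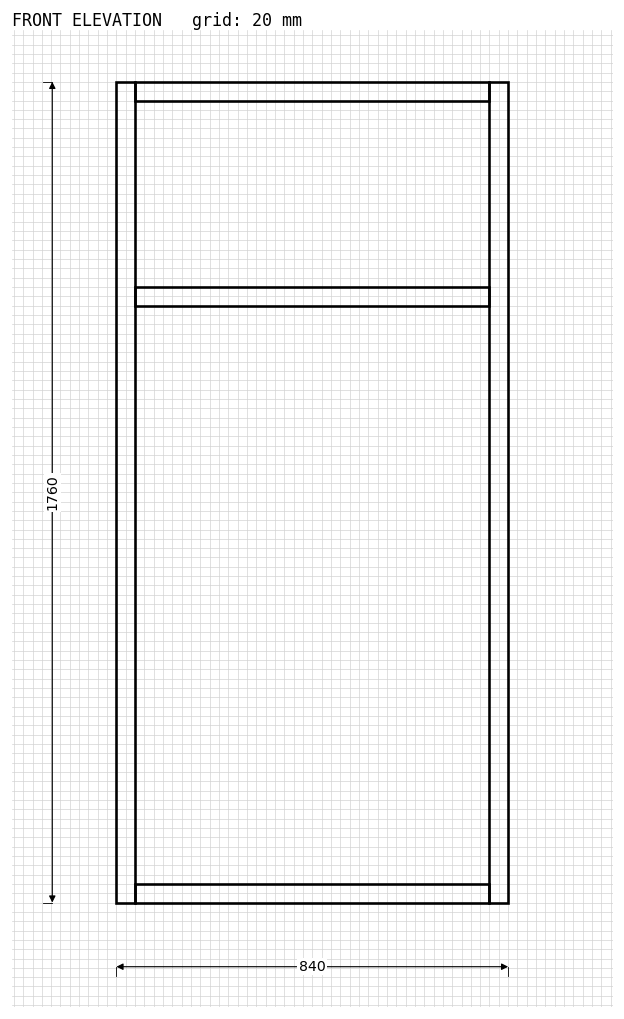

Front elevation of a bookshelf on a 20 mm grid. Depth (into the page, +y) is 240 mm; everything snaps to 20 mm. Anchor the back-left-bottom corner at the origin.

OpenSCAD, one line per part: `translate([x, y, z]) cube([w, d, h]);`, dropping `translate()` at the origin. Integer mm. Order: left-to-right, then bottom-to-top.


cube([40, 240, 1760]);
translate([40, 0, 0]) cube([760, 240, 40]);
translate([40, 0, 1280]) cube([760, 240, 40]);
translate([40, 0, 1720]) cube([760, 240, 40]);
translate([800, 0, 0]) cube([40, 240, 1760]);
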